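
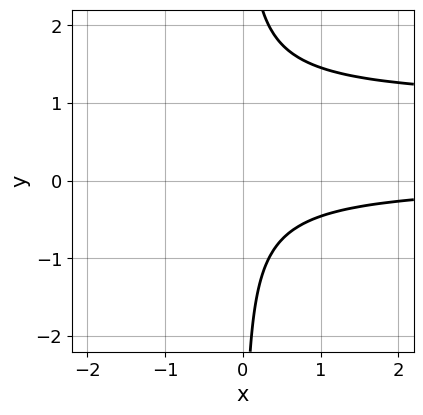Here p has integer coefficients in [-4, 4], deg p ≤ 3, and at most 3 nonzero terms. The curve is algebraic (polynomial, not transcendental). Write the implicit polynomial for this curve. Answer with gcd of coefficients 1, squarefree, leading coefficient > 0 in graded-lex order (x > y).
First, deg p = 3. The shape is more complex than any degree-2 curve.
Then, against the integer gridlines: the curve avoids every integer x-axis point in the box; it misses every integer gridline on the y-axis.
Finally, putting this together gives p.

3*x*y^2 - 3*x*y - 2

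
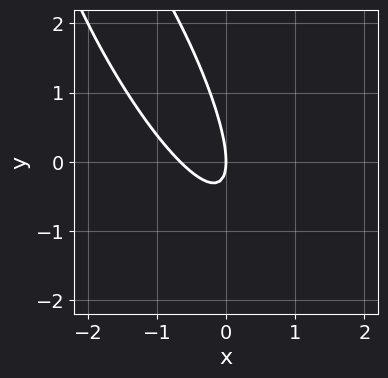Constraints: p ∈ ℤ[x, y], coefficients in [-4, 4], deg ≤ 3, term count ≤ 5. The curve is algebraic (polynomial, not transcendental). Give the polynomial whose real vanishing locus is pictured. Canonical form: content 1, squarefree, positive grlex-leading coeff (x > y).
1. Degree: the shape is more complex than any degree-1 curve, so deg p = 2.
2. From the axis intercepts and sections: it crosses the y-axis at the gridline y = 0; one x-axis crossing is at x = 0.
3. The integer polynomial consistent with all of this is the stated p.

3*x^2 + 3*x*y + y^2 + 2*x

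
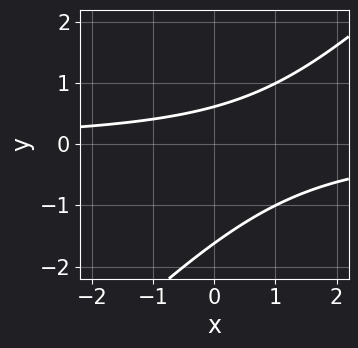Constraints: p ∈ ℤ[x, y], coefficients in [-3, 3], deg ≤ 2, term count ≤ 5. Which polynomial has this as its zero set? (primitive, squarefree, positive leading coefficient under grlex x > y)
x*y - y^2 - y + 1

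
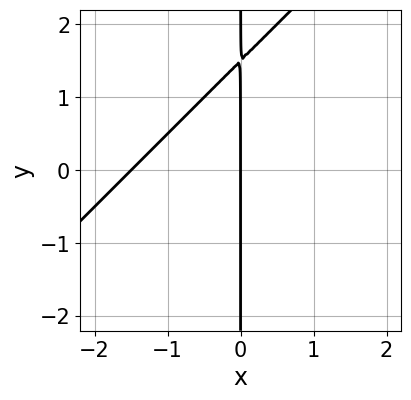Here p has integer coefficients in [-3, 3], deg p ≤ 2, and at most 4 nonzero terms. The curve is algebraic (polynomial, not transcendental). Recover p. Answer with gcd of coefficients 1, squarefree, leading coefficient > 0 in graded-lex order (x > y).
The degree is 2 — no degree-1 curve has this shape.
Checking where it meets the axes: it meets the x-axis at x = 0 (among the integer gridlines); the visible y-axis segment lies entirely on the curve.
Together with the visible shape, these determine p as stated.

2*x^2 - 2*x*y + 3*x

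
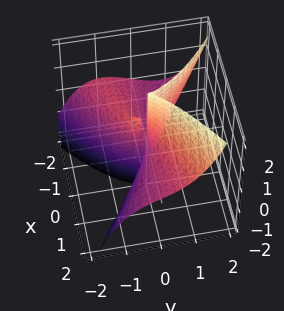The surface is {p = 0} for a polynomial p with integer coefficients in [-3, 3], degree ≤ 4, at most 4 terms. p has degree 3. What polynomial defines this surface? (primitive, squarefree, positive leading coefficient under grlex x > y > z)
x^2*z - y^3 - x*y

1. Degree: no degree-2 surface has this shape, so deg p = 3.
2. From the visible intercepts: every point of the x-axis in the box is on the surface; it meets the y-axis at y = 0 (among the integer gridlines).
3. Assembling these constraints gives the stated polynomial. Check: (0, 0, -1) on the z-axis lies on the surface, and p(0, 0, -1) = 0. ✓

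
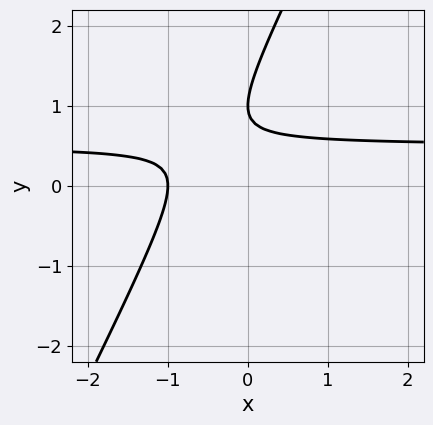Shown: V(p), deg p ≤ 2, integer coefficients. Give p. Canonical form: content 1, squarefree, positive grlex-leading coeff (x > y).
2*x*y - y^2 - x + 2*y - 1

1. deg p = 2.
2. Checking where it meets the axes: it meets the x-axis at x = -1 (among the integer gridlines); it crosses the y-axis at the gridline y = 1.
3. Fitting integer coefficients to these (and the overall shape) gives p.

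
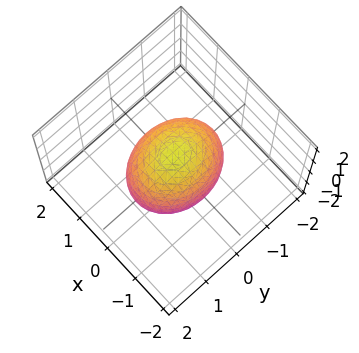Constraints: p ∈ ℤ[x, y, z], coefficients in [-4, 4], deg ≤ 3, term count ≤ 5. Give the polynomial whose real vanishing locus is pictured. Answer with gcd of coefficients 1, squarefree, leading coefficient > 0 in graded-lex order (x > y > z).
3*x^2 + 2*y^2 + 2*z^2 - 3

1. The degree is 2 — bounded and convex; a quadric.
2. Symmetries: it's symmetric under x → −x, forcing even powers of x; it's symmetric under z → −z, forcing even powers of z; mirror symmetry y ↦ −y ⇒ only even powers of y.
3. Against the integer gridlines: the x-axis gridline crossings are at x ∈ {-1, 1}.
4. Together with the visible shape, these determine p as stated.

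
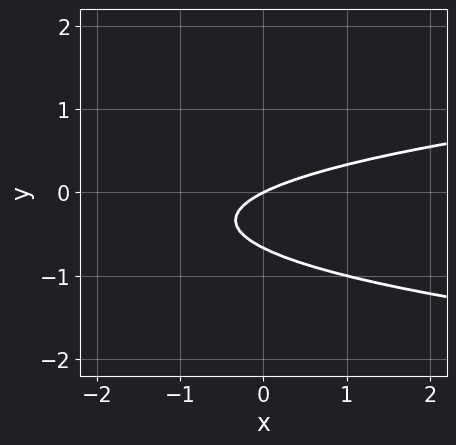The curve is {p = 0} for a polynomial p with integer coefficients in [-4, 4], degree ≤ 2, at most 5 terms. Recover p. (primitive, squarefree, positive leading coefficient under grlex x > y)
1. The degree is 2 — a generic line meets the curve in up to 2 points.
2. From the visible intercepts: it meets the y-axis at y = 0 (among the integer gridlines); it crosses the x-axis at the gridline x = 0.
3. Solving for integer coefficients yields p as stated.

3*y^2 - x + 2*y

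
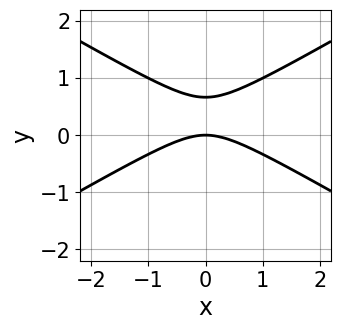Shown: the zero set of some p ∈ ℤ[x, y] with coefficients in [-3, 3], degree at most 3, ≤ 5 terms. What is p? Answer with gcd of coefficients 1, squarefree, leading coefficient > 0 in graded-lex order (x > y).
x^2 - 3*y^2 + 2*y

First, degree: a generic line meets the curve in up to 2 points, so deg p = 2.
Then, symmetries: mirror symmetry x ↦ −x ⇒ only even powers of x.
Then, from the visible intercepts: it crosses the y-axis at the gridline y = 0; it crosses the x-axis at the gridline x = 0.
Finally, the integer polynomial consistent with all of this is the stated p.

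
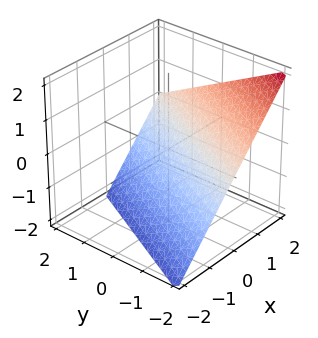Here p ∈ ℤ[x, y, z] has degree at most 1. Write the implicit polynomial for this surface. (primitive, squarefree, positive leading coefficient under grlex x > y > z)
deg p = 1.
Against the integer gridlines: it crosses the x-axis at the gridline x = 1; it crosses the z-axis at the gridline z = -1; it crosses the y-axis at the gridline y = -2.
Assembling these constraints gives the stated polynomial.

2*x - y - 2*z - 2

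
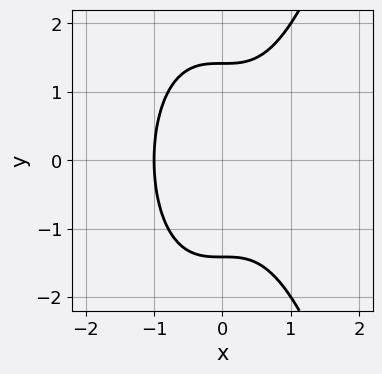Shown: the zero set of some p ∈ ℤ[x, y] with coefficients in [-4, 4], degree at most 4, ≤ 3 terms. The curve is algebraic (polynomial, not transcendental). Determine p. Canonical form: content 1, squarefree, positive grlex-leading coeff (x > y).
First, degree: a generic line meets the curve in up to 3 points, so deg p = 3.
Then, symmetries: it's symmetric under y → −y, forcing even powers of y.
Next, observable constraints: one x-axis crossing is at x = -1.
Finally, assembling these constraints gives the stated polynomial.

2*x^3 - y^2 + 2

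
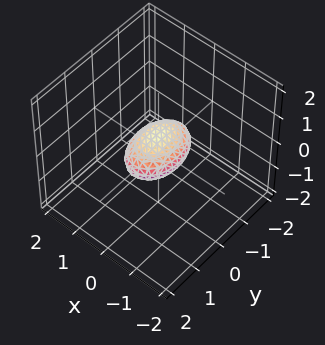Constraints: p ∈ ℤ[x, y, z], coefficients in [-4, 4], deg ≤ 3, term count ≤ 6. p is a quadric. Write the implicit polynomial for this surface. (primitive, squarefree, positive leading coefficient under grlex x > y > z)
2*x^2 + y^2 + 3*z^2 - 1

1. The degree is 2 — bounded and convex; a quadric.
2. Symmetries: the y ↦ −y reflection is a symmetry, so y appears only in even powers; the x ↦ −x reflection is a symmetry, so x appears only in even powers; it's symmetric under z → −z, forcing even powers of z.
3. Observable constraints: the y-axis gridline crossings are at y ∈ {-1, 1}.
4. These observations pin down the coefficients.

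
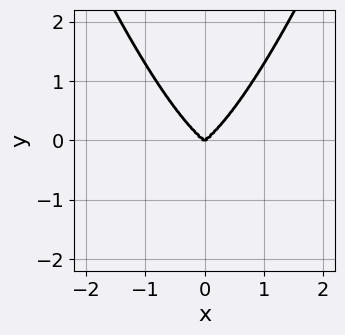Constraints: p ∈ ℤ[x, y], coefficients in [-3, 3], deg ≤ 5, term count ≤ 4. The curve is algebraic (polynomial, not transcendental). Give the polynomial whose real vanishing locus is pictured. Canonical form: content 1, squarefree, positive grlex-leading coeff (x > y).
3*x^4 + x^2*y - 2*y^3

The degree is 4 — a generic line meets the curve in up to 4 points.
Symmetries: the x ↦ −x reflection is a symmetry, so x appears only in even powers.
From the axis intercepts and sections: it meets the x-axis at x = 0 (among the integer gridlines); it meets the y-axis at y = 0 (among the integer gridlines).
The integer polynomial consistent with all of this is the stated p.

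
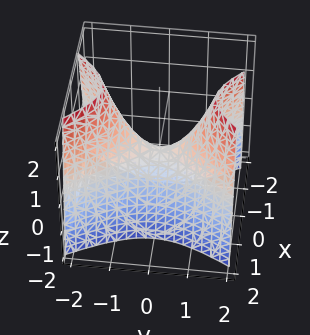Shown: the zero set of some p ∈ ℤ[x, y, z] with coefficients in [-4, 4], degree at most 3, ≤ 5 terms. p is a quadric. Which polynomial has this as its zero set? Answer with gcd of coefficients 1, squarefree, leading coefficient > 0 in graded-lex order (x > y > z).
1. deg p = 2.
2. Symmetries: mirror symmetry y ↦ −y ⇒ only even powers of y; it's symmetric under x → −x, forcing even powers of x.
3. Checking where it meets the axes: one x-axis crossing is at x = 0; it crosses the y-axis at the gridline y = 0.
4. The integer polynomial consistent with all of this is the stated p.

2*x^2 - y^2 + z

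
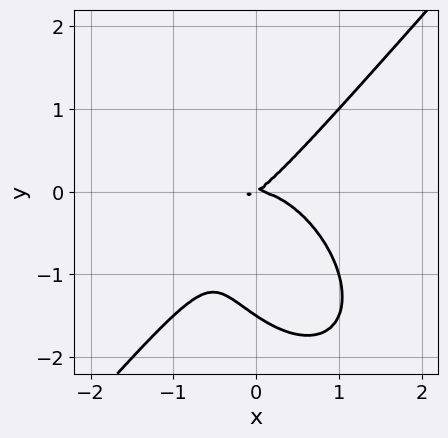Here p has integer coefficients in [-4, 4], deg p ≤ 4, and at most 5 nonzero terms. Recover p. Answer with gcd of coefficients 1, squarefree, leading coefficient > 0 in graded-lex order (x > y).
3*x^3 - 2*y^3 + 2*x*y - 3*y^2

deg p = 3.
Checking where it meets the axes: it meets the x-axis at x = 0 (among the integer gridlines); one y-axis crossing is at y = 0.
Together with the visible shape, these determine p as stated.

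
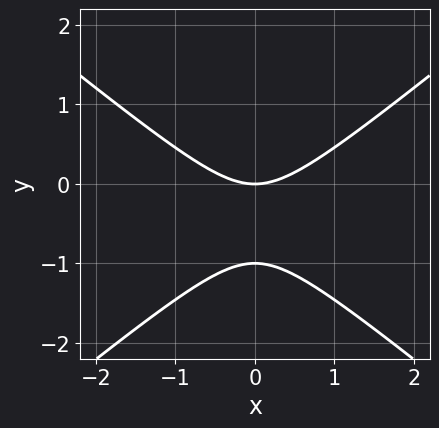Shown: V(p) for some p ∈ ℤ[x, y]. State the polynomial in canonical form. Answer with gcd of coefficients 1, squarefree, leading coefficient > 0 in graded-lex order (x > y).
2*x^2 - 3*y^2 - 3*y

1. Degree: a generic line meets the curve in up to 2 points, so deg p = 2.
2. Symmetries: it's symmetric under x → −x, forcing even powers of x.
3. From the axis intercepts and sections: the y-axis gridline crossings are at y ∈ {-1, 0}; one x-axis crossing is at x = 0.
4. Solving for integer coefficients yields p as stated.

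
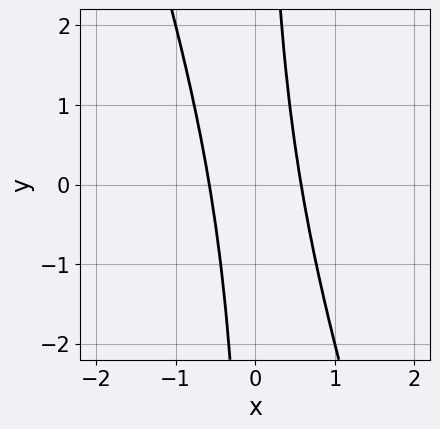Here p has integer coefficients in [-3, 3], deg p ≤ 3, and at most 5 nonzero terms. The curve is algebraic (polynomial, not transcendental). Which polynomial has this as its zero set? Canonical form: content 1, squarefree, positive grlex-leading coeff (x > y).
3*x^2 + x*y - 1

First, deg p = 2.
Next, reading off the gridlines: it misses every integer gridline on the y-axis.
Finally, solving for integer coefficients yields p as stated.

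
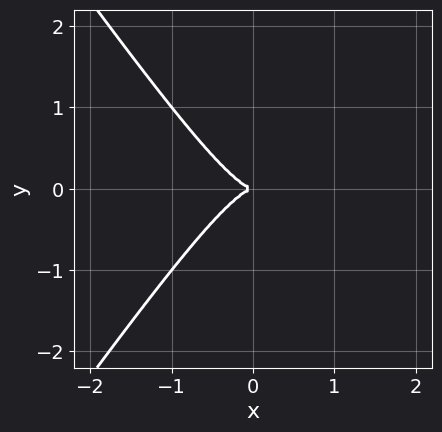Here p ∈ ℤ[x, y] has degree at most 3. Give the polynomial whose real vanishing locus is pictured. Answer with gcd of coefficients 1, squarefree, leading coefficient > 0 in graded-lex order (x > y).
Degree: the shape is more complex than any degree-2 curve, so deg p = 3.
Symmetries: mirror symmetry y ↦ −y ⇒ only even powers of y.
From the axis intercepts and sections: it crosses the y-axis at the gridline y = 0; it crosses the x-axis at the gridline x = 0.
Fitting integer coefficients to these (and the overall shape) gives p.

2*x^3 - x*y^2 + y^2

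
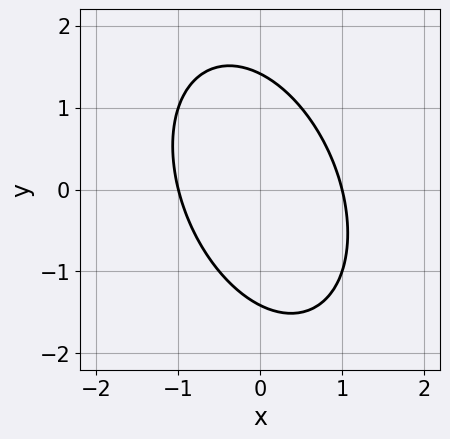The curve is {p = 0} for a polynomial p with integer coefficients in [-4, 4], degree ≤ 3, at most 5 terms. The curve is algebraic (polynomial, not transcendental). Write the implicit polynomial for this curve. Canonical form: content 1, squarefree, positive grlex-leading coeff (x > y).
2*x^2 + x*y + y^2 - 2

(a) deg p = 2.
(b) Checking where it meets the axes: among the integer gridlines, it crosses the x-axis at x ∈ {-1, 1}.
(c) The integer polynomial consistent with all of this is the stated p.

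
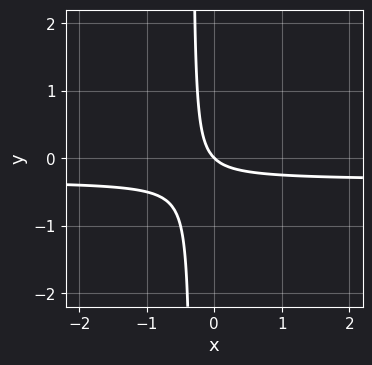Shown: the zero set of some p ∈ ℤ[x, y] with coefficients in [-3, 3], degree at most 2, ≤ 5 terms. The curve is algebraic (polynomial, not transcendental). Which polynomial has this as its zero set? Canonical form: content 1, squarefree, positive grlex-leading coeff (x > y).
The degree is 2 — a generic line meets the curve in up to 2 points.
From the axis intercepts and sections: one y-axis crossing is at y = 0; one x-axis crossing is at x = 0.
Solving for integer coefficients yields p as stated.

3*x*y + x + y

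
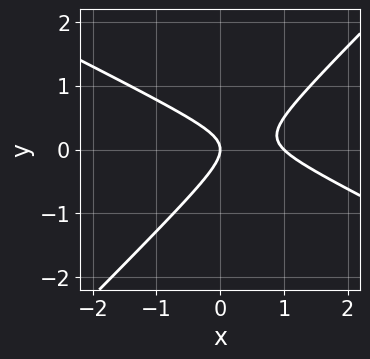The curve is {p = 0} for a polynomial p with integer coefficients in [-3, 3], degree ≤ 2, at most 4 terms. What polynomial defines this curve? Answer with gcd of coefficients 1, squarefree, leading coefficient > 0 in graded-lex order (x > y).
x^2 + x*y - 2*y^2 - x

(a) The degree is 2 — a generic line meets the curve in up to 2 points.
(b) From the visible intercepts: among the integer gridlines, it crosses the x-axis at x ∈ {0, 1}; it meets the y-axis at y = 0 (among the integer gridlines).
(c) Solving for integer coefficients yields p as stated.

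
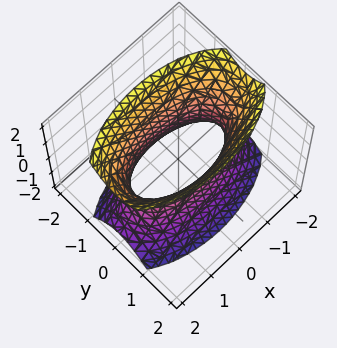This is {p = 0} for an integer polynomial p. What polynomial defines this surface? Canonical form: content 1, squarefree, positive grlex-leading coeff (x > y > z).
x^2 + 3*y^2 - z^2 - 2

deg p = 2. An hourglass — one-sheet hyperboloid; a quadric.
Symmetries: the z ↦ −z reflection is a symmetry, so z appears only in even powers; it's symmetric under x → −x, forcing even powers of x; the y ↦ −y reflection is a symmetry, so y appears only in even powers.
Reading off the gridlines: no z-intercept at any integer in the box.
Fitting integer coefficients to these (and the overall shape) gives p.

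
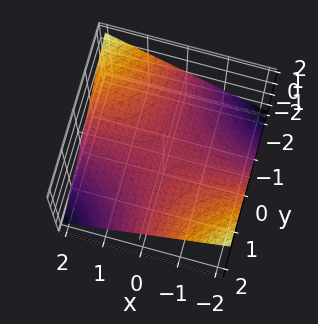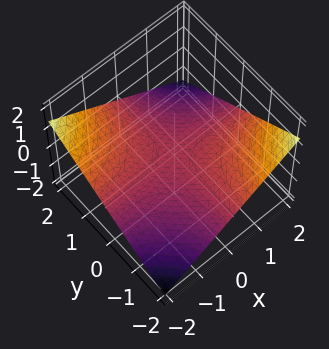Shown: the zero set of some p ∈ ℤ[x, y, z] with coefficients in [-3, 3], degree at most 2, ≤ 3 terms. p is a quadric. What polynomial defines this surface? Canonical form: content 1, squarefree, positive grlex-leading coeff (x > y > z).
x*y + 3*z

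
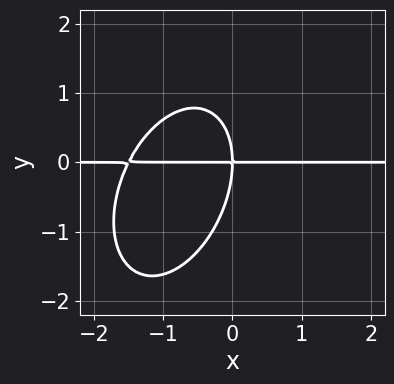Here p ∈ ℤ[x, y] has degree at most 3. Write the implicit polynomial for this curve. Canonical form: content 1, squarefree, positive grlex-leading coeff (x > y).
2*x^2*y - x*y^2 + y^3 + 3*x*y

First, deg p = 3. No degree-2 curve has this shape.
Then, observable constraints: every point of the x-axis in the box is on the curve; it meets the y-axis at y = 0 (among the integer gridlines).
Finally, fitting integer coefficients to these (and the overall shape) gives p.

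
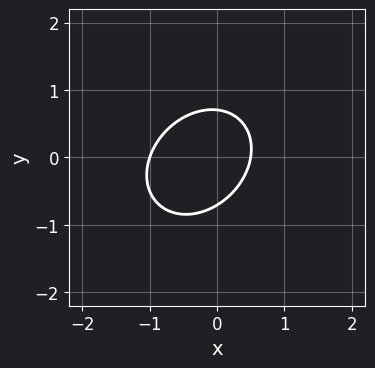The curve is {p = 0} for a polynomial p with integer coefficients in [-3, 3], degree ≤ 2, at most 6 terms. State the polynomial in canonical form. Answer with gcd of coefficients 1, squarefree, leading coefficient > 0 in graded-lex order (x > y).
Degree: the shape is more complex than any degree-1 curve, so deg p = 2.
Observable constraints: it crosses the x-axis at the gridline x = -1.
Putting this together gives p.

2*x^2 - x*y + 2*y^2 + x - 1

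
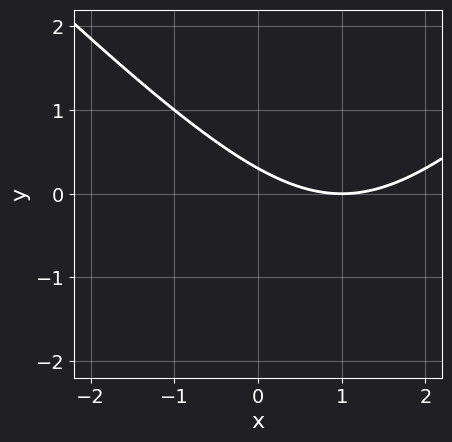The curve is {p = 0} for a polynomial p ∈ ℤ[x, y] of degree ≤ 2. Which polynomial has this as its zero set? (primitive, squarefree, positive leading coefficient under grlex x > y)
Degree: no degree-1 curve has this shape, so deg p = 2.
From the visible intercepts: it crosses the x-axis at the gridline x = 1.
Matching integer coefficients to the picture gives p.

x^2 - y^2 - 2*x - 3*y + 1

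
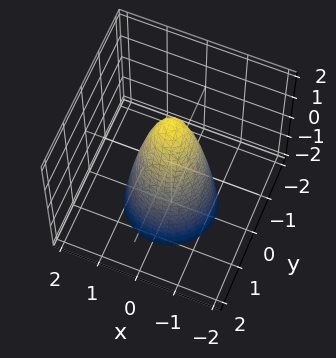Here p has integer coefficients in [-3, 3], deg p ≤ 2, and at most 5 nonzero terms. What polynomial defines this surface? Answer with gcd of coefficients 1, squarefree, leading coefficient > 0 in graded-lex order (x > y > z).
1. Degree: the shape is more complex than any degree-1 surface, so deg p = 2.
2. Symmetries: rotational symmetry about the z-axis ⇒ p depends on x, y only through x² + y².
3. From the visible intercepts: a circular section at z = 1 has radius between 0 and 1; one z-axis crossing is at z = 2.
4. Solving for integer coefficients yields p as stated.

3*x^2 + 3*y^2 + z - 2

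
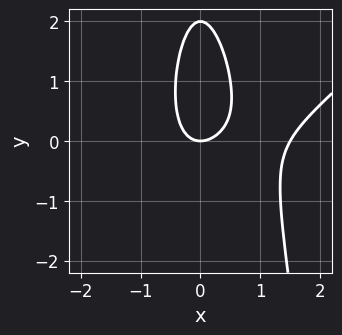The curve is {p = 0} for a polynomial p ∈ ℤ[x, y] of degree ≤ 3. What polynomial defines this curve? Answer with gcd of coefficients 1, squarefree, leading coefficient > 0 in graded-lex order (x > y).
The degree is 3 — a generic line meets the curve in up to 3 points.
Reading off the gridlines: it crosses the x-axis at the gridline x = 0; the y-axis gridline crossings are at y ∈ {0, 2}.
Matching integer coefficients to the picture gives p.

2*x^3 - 2*x^2*y - 3*x^2 - y^2 + 2*y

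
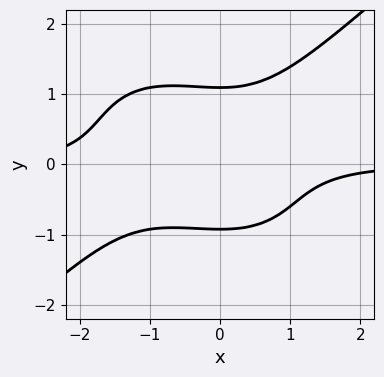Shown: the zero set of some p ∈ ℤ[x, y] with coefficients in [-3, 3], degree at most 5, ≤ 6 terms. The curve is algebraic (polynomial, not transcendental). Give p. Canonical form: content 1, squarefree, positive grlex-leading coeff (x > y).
2*x^3*y - 3*y^4 + 2*x^2*y + y^3 + 3

1. The degree is 4 — no degree-3 curve has this shape.
2. Against the integer gridlines: no x-intercept at any integer in the box.
3. The integer polynomial consistent with all of this is the stated p.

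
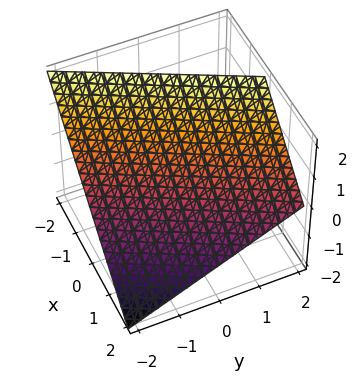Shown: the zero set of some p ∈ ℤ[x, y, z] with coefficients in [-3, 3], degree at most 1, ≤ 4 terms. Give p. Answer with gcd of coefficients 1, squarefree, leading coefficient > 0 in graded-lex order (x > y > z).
2*x - y + 2*z - 2

(a) Degree: the surface is flat (a plane), so deg p = 1.
(b) Observable constraints: it crosses the x-axis at the gridline x = 1; one y-axis crossing is at y = -2; one z-axis crossing is at z = 1.
(c) The integer polynomial consistent with all of this is the stated p.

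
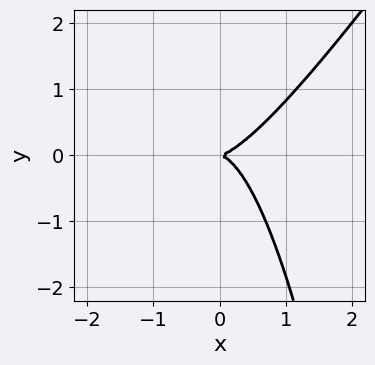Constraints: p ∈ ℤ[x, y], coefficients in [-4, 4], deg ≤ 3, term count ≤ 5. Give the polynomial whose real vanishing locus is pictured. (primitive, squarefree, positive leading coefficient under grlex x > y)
3*x^3 - 2*x^2*y - 2*y^2

Degree: a generic line meets the curve in up to 3 points, so deg p = 3.
Observable constraints: it crosses the x-axis at the gridline x = 0; it crosses the y-axis at the gridline y = 0.
Putting this together gives p.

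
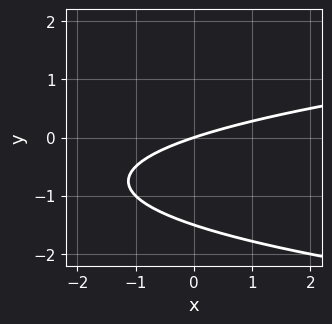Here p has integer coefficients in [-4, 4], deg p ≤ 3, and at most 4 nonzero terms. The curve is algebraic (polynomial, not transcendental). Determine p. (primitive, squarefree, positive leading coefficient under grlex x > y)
(a) deg p = 2. No degree-1 curve has this shape.
(b) Observable constraints: it crosses the y-axis at the gridline y = 0; it meets the x-axis at x = 0 (among the integer gridlines).
(c) Solving for integer coefficients yields p as stated.

2*y^2 - x + 3*y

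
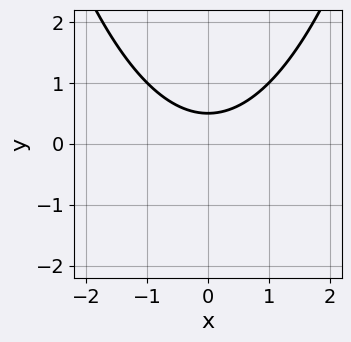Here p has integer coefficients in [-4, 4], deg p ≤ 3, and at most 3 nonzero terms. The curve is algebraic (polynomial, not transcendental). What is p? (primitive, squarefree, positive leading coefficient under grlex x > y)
x^2 - 2*y + 1

The degree is 2 — a generic line meets the curve in up to 2 points.
Symmetries: the x ↦ −x reflection is a symmetry, so x appears only in even powers.
Observable constraints: no x-intercept at any integer in the box.
Assembling these constraints gives the stated polynomial.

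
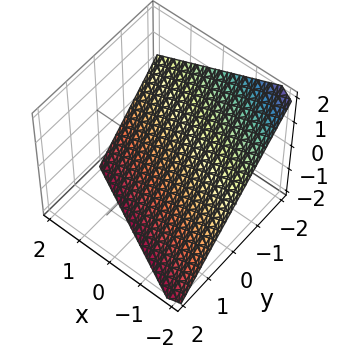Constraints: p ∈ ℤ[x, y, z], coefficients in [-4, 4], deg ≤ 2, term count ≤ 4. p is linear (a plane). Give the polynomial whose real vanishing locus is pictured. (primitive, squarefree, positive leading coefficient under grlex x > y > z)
(a) The degree is 1 — the surface is flat (a plane).
(b) From the visible intercepts: it meets the x-axis at x = -2 (among the integer gridlines); it meets the z-axis at z = -1 (among the integer gridlines).
(c) Fitting integer coefficients to these (and the overall shape) gives p. Check: (0, -1, 0) on the y-axis lies on the surface, and p(0, -1, 0) = 0. ✓

x + 2*y + 2*z + 2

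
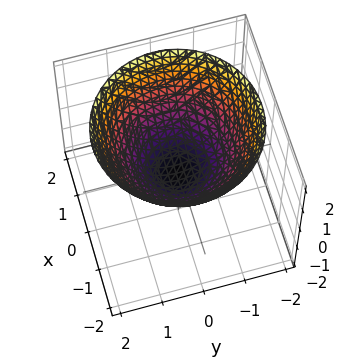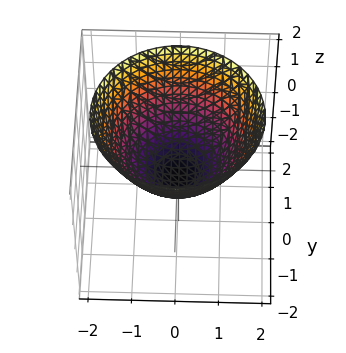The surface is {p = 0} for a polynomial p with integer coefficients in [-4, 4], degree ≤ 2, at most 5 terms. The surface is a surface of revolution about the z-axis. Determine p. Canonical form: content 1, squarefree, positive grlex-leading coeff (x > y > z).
(a) deg p = 2. A generic line meets the surface in up to 2 points.
(b) By symmetry, the z-axis is an axis of rotation, so x and y enter only as x² + y².
(c) From the axis intercepts and sections: a circular section at z = 0 has radius between 0 and 1.
(d) Solving for integer coefficients yields p as stated.

2*x^2 + 2*y^2 - 3*z - 1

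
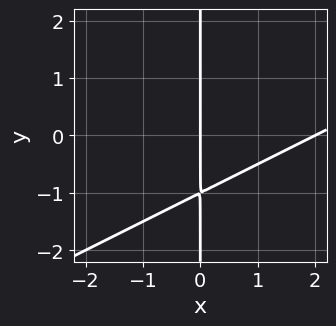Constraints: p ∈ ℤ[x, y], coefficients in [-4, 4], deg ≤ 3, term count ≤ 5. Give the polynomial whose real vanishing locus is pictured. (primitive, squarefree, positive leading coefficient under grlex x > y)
First, the degree is 2 — a generic line meets the curve in up to 2 points.
Next, from the visible intercepts: among the integer gridlines, it crosses the x-axis at x ∈ {0, 2}; every point of the y-axis in the box is on the curve.
Finally, the integer polynomial consistent with all of this is the stated p.

x^2 - 2*x*y - 2*x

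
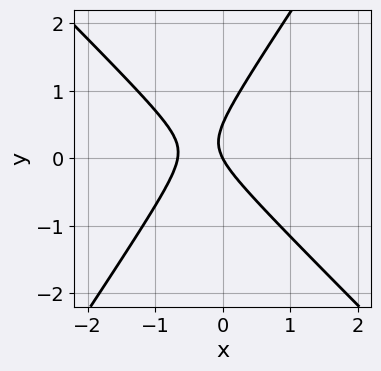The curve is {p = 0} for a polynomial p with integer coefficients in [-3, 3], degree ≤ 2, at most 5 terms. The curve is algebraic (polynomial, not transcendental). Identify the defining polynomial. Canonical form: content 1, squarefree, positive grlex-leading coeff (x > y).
3*x^2 + x*y - 2*y^2 + 2*x + y

(a) The degree is 2 — a generic line meets the curve in up to 2 points.
(b) Reading off the gridlines: it meets the x-axis at x = 0 (among the integer gridlines); it crosses the y-axis at the gridline y = 0.
(c) These observations pin down the coefficients.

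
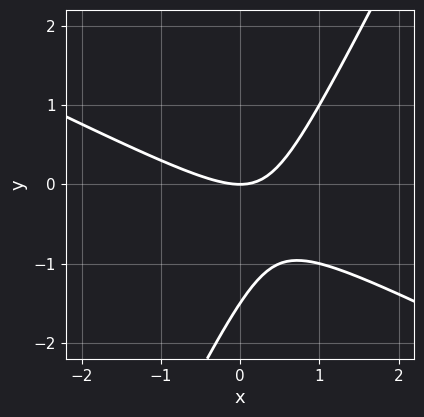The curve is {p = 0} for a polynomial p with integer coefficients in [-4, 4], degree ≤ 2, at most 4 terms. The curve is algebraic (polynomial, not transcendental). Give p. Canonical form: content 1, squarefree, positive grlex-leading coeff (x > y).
2*x^2 + 3*x*y - 2*y^2 - 3*y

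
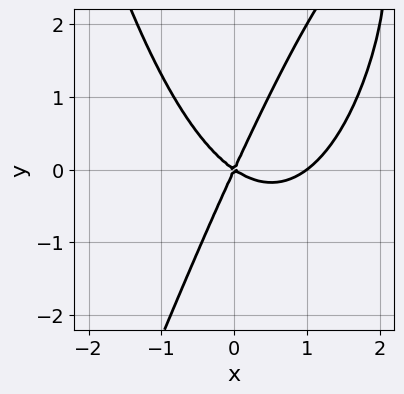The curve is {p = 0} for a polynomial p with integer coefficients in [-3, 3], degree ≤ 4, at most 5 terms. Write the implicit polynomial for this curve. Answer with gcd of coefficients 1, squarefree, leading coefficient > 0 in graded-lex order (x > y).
3*x^3 - x^2*y - 3*x^2 - 3*x*y + 2*y^2

First, deg p = 3.
Next, observable constraints: one y-axis crossing is at y = 0; among the integer gridlines, it crosses the x-axis at x ∈ {0, 1}.
Finally, fitting integer coefficients to these (and the overall shape) gives p.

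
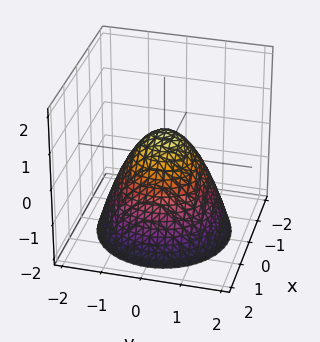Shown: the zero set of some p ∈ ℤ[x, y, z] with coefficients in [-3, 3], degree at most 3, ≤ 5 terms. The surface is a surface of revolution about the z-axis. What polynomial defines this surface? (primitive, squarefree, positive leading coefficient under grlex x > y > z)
3*x^2 + 3*y^2 + 3*z - 2

deg p = 2.
By symmetry, the surface is invariant under rotation about z: p = q(x² + y², z).
Observable constraints: a circular section at z = 0 has radius between 0 and 1.
The integer polynomial consistent with all of this is the stated p.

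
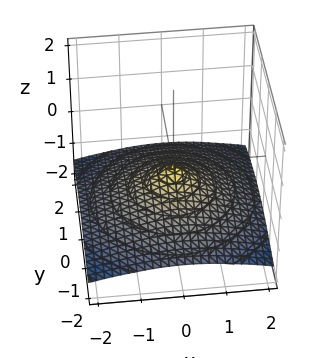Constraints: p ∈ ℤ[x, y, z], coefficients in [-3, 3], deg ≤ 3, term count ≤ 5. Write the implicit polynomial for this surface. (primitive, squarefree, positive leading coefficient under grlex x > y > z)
3*z^3 + x^2 + y^2

(a) deg p = 3.
(b) Observable constraints: it crosses the z-axis at the gridline z = 0; one y-axis crossing is at y = 0; it crosses the x-axis at the gridline x = 0.
(c) Matching integer coefficients to the picture gives p.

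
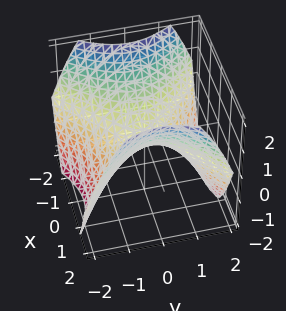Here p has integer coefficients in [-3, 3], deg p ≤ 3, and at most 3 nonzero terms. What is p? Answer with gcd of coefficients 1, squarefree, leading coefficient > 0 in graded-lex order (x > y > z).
2*x^2 - 2*y^2 - 3*z

(a) The degree is 2 — a hyperbolic paraboloid; a quadric.
(b) Symmetries: it's symmetric under x → −x, forcing even powers of x; mirror symmetry y ↦ −y ⇒ only even powers of y.
(c) Against the integer gridlines: it crosses the x-axis at the gridline x = 0; it meets the z-axis at z = 0 (among the integer gridlines).
(d) Fitting integer coefficients to these (and the overall shape) gives p.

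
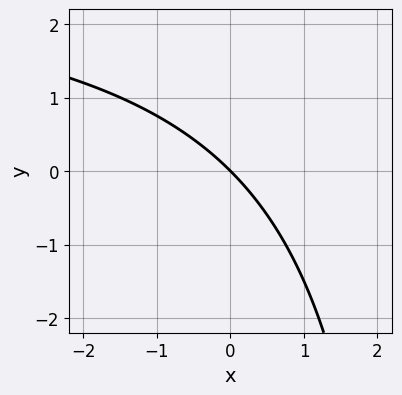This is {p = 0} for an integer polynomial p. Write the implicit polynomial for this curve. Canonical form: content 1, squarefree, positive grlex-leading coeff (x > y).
x*y - 3*x - 3*y

(a) Degree: no degree-1 curve has this shape, so deg p = 2.
(b) Checking where it meets the axes: it crosses the y-axis at the gridline y = 0; it meets the x-axis at x = 0 (among the integer gridlines).
(c) Fitting integer coefficients to these (and the overall shape) gives p.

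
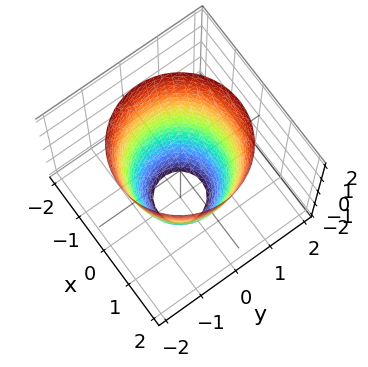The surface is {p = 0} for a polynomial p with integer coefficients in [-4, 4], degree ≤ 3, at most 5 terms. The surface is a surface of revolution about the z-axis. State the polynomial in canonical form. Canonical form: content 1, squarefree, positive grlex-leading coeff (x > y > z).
First, deg p = 2.
Then, by symmetry, every cross-section ⟂ z is a circle, so x, y appear only via x² + y².
Next, from the axis intercepts and sections: the surface avoids every integer z-axis point in the box; a circular section at z = 2 has radius between 1 and 2.
Finally, matching integer coefficients to the picture gives p.

2*x^2 + 2*y^2 - z - 3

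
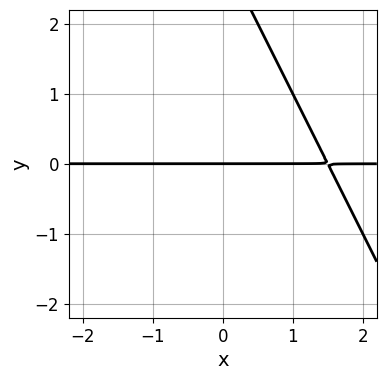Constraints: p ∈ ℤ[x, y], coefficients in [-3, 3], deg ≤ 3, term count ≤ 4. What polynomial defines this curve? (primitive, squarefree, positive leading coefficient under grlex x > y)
2*x*y + y^2 - 3*y

1. Degree: the shape is more complex than any degree-1 curve, so deg p = 2.
2. Checking where it meets the axes: every point of the x-axis in the box is on the curve; it meets the y-axis at y = 0 (among the integer gridlines).
3. Putting this together gives p.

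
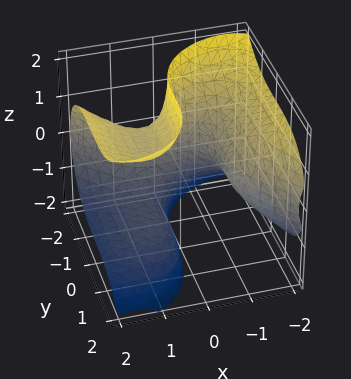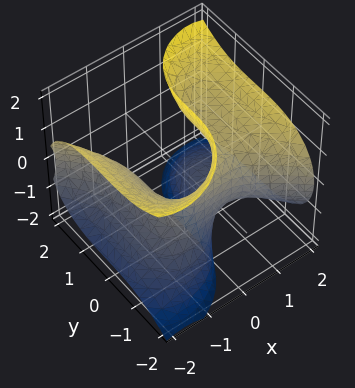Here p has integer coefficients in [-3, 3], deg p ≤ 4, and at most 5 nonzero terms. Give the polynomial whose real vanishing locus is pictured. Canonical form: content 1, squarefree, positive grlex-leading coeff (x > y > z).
The degree is 3 — a generic line meets the surface in up to 3 points.
From the axis intercepts and sections: one x-axis crossing is at x = -1; the surface avoids every integer z-axis point in the box; it crosses the y-axis at the gridline y = -1.
Assembling these constraints gives the stated polynomial.

x^3 - 2*x*z^2 + y^3 + 1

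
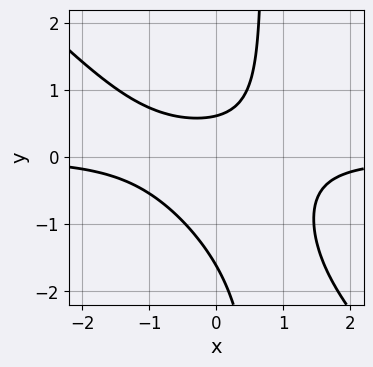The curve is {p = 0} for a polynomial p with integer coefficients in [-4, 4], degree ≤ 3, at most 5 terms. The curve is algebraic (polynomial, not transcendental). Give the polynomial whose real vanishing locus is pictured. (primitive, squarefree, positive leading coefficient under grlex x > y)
3*x^2*y + 3*x*y^2 - 2*y^2 - 2*y + 2

(a) The degree is 3 — the shape is more complex than any degree-2 curve.
(b) Reading off the gridlines: no x-intercept at any integer in the box.
(c) These observations pin down the coefficients.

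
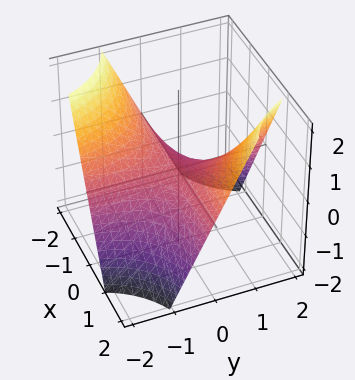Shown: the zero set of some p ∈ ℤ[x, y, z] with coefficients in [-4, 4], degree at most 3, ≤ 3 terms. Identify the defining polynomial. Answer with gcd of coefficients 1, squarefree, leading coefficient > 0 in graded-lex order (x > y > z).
First, the degree is 2 — a saddle surface; a quadric.
Next, checking where it meets the axes: the visible x-axis segment lies entirely on the surface; the visible y-axis segment lies entirely on the surface.
Finally, these observations pin down the coefficients.

x*y - z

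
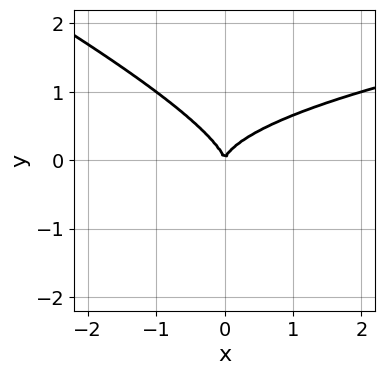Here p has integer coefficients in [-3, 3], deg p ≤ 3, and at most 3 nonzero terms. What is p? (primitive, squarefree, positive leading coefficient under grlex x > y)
First, deg p = 3. No degree-2 curve has this shape.
Then, checking where it meets the axes: one x-axis crossing is at x = 0; one y-axis crossing is at y = 0.
Finally, together with the visible shape, these determine p as stated.

x*y^2 + 2*y^3 - x^2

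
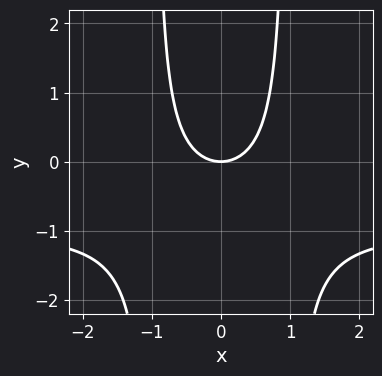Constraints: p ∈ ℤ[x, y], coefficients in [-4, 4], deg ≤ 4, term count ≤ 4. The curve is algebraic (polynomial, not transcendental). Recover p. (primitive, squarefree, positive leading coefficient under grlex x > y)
x^2*y + x^2 - y

First, degree: the shape is more complex than any degree-2 curve, so deg p = 3.
Next, symmetries: it's symmetric under x → −x, forcing even powers of x.
Next, checking where it meets the axes: it meets the x-axis at x = 0 (among the integer gridlines); it crosses the y-axis at the gridline y = 0.
Finally, solving for integer coefficients yields p as stated.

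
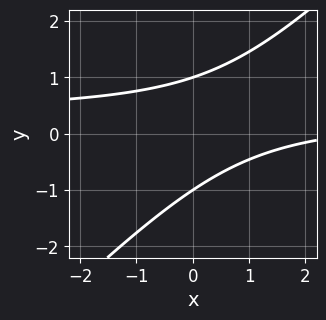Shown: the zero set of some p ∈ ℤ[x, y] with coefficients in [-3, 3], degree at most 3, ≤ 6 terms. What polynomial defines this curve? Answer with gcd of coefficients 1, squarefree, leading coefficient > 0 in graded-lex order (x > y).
deg p = 2. A generic line meets the curve in up to 2 points.
Checking where it meets the axes: among the integer gridlines, it crosses the y-axis at y ∈ {-1, 1}; it misses every integer gridline on the x-axis.
Putting this together gives p.

3*x*y - 3*y^2 - x + 3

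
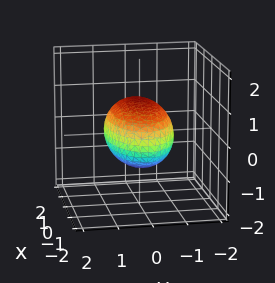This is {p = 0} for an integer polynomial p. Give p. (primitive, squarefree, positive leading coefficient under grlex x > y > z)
x^2 + 3*y^2 + 3*z^2 - 3

deg p = 2. A closed, bounded, convex surface; a quadric.
Symmetries: the x ↦ −x reflection is a symmetry, so x appears only in even powers; the z ↦ −z reflection is a symmetry, so z appears only in even powers; the y ↦ −y reflection is a symmetry, so y appears only in even powers.
Observable constraints: among the integer gridlines, it crosses the y-axis at y ∈ {-1, 1}; the z-axis gridline crossings are at z ∈ {-1, 1}.
Fitting integer coefficients to these (and the overall shape) gives p.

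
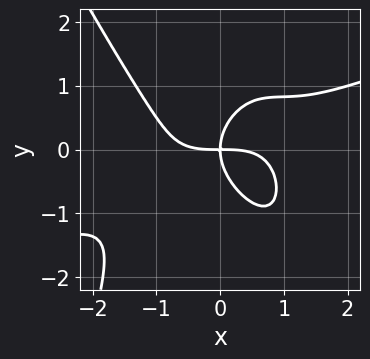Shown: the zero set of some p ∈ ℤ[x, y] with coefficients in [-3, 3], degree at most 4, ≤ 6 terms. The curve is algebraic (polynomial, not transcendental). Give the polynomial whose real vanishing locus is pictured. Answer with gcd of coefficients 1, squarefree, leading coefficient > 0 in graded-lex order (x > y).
First, degree: a generic line meets the curve in up to 4 points, so deg p = 4.
Next, observable constraints: one y-axis crossing is at y = 0; it crosses the x-axis at the gridline x = 0.
Finally, fitting integer coefficients to these (and the overall shape) gives p.

x^4 - 2*x^3*y - x^2*y^2 - 2*y^3 + 3*x*y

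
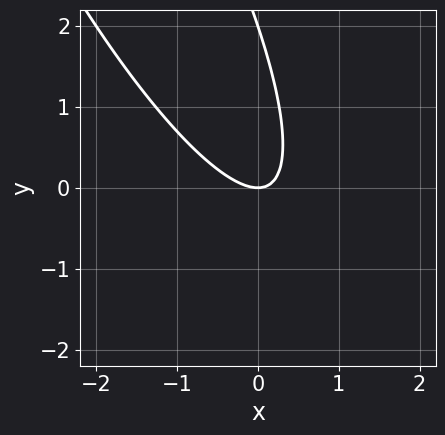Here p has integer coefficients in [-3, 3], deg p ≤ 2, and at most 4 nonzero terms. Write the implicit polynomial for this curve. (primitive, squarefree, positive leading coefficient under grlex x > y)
1. The degree is 2 — the shape is more complex than any degree-1 curve.
2. From the axis intercepts and sections: among the integer gridlines, it crosses the y-axis at y ∈ {0, 2}; one x-axis crossing is at x = 0.
3. Fitting integer coefficients to these (and the overall shape) gives p.

3*x^2 + 3*x*y + y^2 - 2*y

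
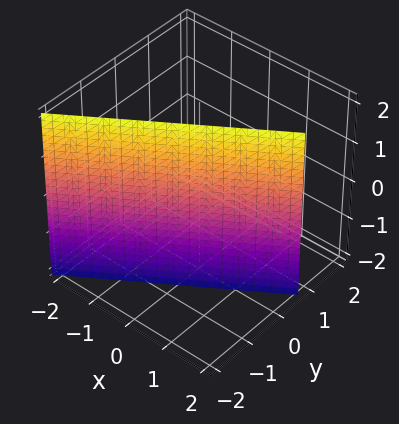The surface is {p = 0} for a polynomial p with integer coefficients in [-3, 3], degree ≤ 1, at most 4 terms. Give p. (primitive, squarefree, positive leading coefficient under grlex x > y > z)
2*x - 3*y - 2

The degree is 1 — the surface is flat (a plane).
From the axis intercepts and sections: it meets the x-axis at x = 1 (among the integer gridlines); the surface avoids every integer z-axis point in the box.
Fitting integer coefficients to these (and the overall shape) gives p.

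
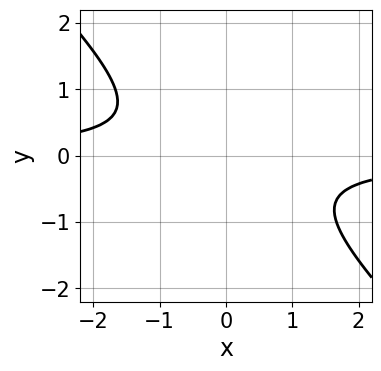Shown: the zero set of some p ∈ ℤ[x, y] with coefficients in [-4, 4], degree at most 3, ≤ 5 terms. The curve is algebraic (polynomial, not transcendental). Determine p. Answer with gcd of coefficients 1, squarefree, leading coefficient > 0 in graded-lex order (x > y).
(a) The degree is 2 — a generic line meets the curve in up to 2 points.
(b) From the visible intercepts: the curve avoids every integer x-axis point in the box; no y-intercept at any integer in the box.
(c) Together with the visible shape, these determine p as stated.

3*x*y + 3*y^2 + 2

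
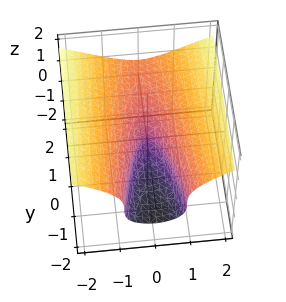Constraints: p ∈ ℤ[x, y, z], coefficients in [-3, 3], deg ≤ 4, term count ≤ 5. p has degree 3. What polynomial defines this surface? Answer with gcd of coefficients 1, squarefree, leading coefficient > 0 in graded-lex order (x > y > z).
3*z^3 - 3*x^2 - y

1. Degree: a generic line meets the surface in up to 3 points, so deg p = 3.
2. Observable constraints: one x-axis crossing is at x = 0; it meets the z-axis at z = 0 (among the integer gridlines).
3. Matching integer coefficients to the picture gives p.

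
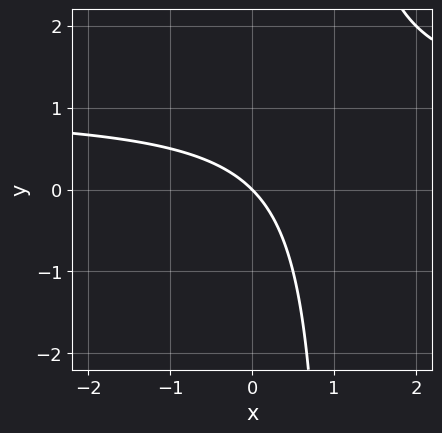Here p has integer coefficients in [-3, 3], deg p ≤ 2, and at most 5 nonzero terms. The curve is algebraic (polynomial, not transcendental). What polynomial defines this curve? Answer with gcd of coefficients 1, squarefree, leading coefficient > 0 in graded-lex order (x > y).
First, degree: the shape is more complex than any degree-1 curve, so deg p = 2.
Next, observable constraints: it crosses the y-axis at the gridline y = 0; one x-axis crossing is at x = 0.
Finally, matching integer coefficients to the picture gives p.

x*y - x - y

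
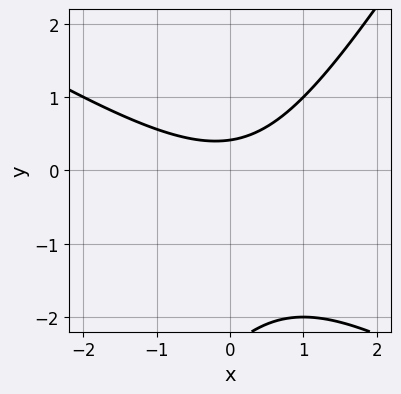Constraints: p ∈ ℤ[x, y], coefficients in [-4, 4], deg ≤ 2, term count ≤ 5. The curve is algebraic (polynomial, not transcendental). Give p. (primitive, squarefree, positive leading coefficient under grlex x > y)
x^2 + x*y - y^2 - 2*y + 1

First, the degree is 2 — a generic line meets the curve in up to 2 points.
Next, reading off the gridlines: it misses every integer gridline on the x-axis.
Finally, together with the visible shape, these determine p as stated.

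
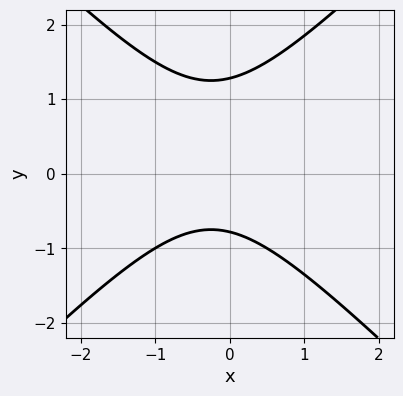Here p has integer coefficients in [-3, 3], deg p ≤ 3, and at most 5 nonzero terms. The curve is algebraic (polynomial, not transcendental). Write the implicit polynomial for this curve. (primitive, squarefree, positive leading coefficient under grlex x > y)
Degree: a generic line meets the curve in up to 2 points, so deg p = 2.
Checking where it meets the axes: the curve avoids every integer x-axis point in the box.
Fitting integer coefficients to these (and the overall shape) gives p.

2*x^2 - 2*y^2 + x + y + 2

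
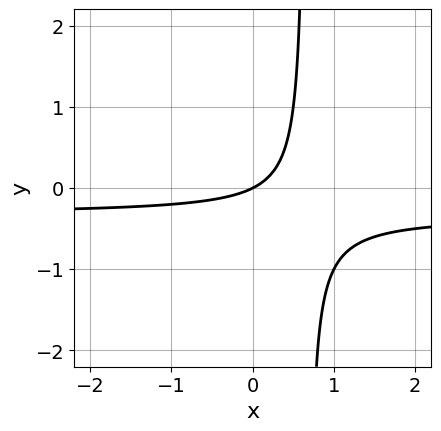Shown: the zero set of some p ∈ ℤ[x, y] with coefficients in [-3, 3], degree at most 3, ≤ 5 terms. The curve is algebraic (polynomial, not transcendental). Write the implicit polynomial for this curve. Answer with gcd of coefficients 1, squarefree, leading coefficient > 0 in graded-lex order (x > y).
1. Degree: a generic line meets the curve in up to 2 points, so deg p = 2.
2. Observable constraints: it crosses the y-axis at the gridline y = 0; it meets the x-axis at x = 0 (among the integer gridlines).
3. Solving for integer coefficients yields p as stated.

3*x*y + x - 2*y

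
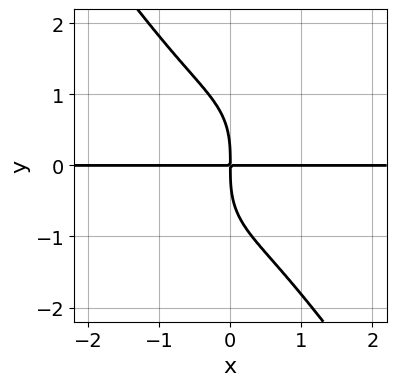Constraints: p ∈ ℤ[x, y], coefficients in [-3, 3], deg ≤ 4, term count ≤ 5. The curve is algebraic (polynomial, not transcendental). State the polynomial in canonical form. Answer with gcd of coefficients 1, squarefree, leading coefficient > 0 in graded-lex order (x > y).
First, the degree is 4 — a generic line meets the curve in up to 4 points.
Next, against the integer gridlines: every point of the x-axis in the box is on the curve.
Finally, the integer polynomial consistent with all of this is the stated p.

3*x^3*y + y^4 + 3*x*y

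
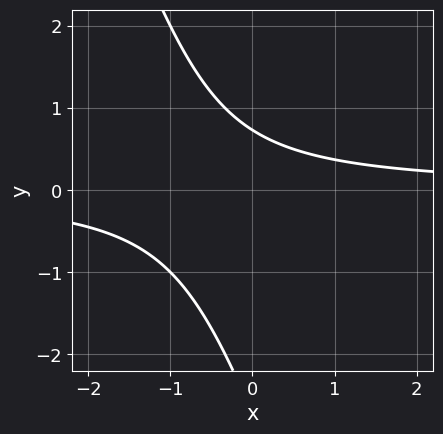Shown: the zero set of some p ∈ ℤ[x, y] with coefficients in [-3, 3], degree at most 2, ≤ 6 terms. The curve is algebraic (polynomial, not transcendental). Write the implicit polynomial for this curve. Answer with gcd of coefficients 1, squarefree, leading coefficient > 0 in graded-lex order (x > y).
Degree: a generic line meets the curve in up to 2 points, so deg p = 2.
Reading off the gridlines: no x-intercept at any integer in the box.
Fitting integer coefficients to these (and the overall shape) gives p.

3*x*y + y^2 + 2*y - 2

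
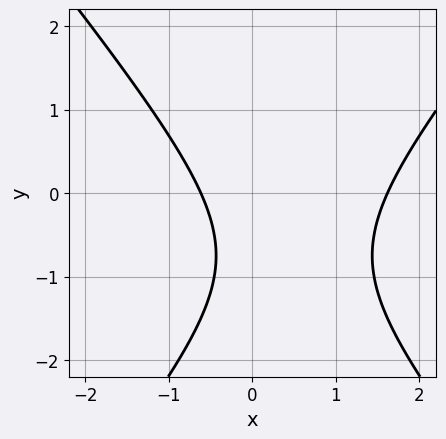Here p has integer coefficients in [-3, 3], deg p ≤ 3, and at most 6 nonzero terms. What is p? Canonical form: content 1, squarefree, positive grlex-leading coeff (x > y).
3*x^2 - 2*y^2 - 3*x - 3*y - 3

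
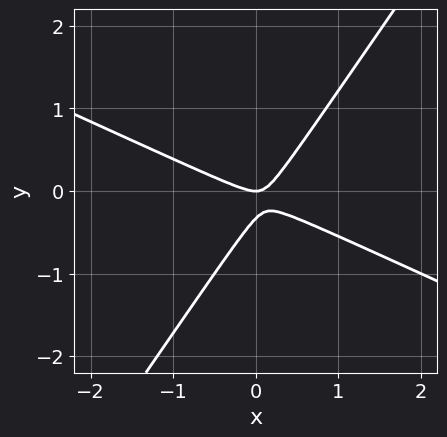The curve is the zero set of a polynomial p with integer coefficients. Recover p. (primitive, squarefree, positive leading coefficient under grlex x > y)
2*x^2 + 3*x*y - 3*y^2 - y

Degree: the shape is more complex than any degree-1 curve, so deg p = 2.
From the axis intercepts and sections: it crosses the y-axis at the gridline y = 0; it meets the x-axis at x = 0 (among the integer gridlines).
Together with the visible shape, these determine p as stated.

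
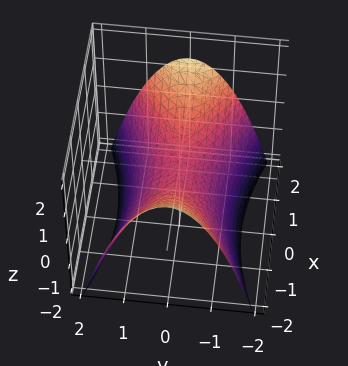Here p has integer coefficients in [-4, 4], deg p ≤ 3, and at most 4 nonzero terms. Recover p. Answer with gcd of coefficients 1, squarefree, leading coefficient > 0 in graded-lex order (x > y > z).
(a) deg p = 2. A saddle surface; a quadric.
(b) Symmetries: it's symmetric under x → −x, forcing even powers of x; it's symmetric under y → −y, forcing even powers of y.
(c) Observable constraints: it crosses the x-axis at the gridline x = 0; it crosses the z-axis at the gridline z = 0; one y-axis crossing is at y = 0.
(d) Assembling these constraints gives the stated polynomial.

x^2 - 3*y^2 - 3*z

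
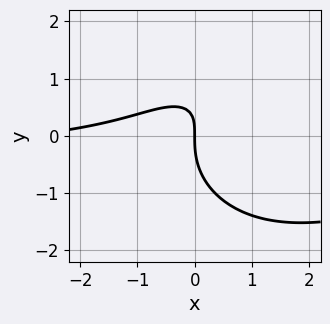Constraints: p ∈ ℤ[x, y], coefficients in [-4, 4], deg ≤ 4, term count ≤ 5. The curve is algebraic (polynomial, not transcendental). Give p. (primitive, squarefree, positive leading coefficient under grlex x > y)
First, the degree is 3 — a generic line meets the curve in up to 3 points.
Then, reading off the gridlines: one x-axis crossing is at x = 0; one y-axis crossing is at y = 0.
Finally, solving for integer coefficients yields p as stated.

2*x^2*y + 2*y^3 + x^2 - 3*x*y + 3*x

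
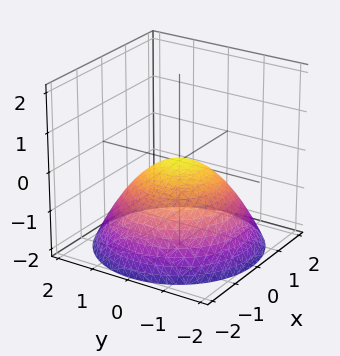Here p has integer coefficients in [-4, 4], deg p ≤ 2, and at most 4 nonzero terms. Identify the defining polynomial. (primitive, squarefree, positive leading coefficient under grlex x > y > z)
x^2 + y^2 + 2*z

The degree is 2 — a single bowl opening along one axis; a quadric.
Symmetries: the surface is invariant under rotation about z: p = q(x² + y², z).
From the axis intercepts and sections: it meets the y-axis at y = 0 (among the integer gridlines); one z-axis crossing is at z = 0; a circular section at z = -1 has radius between 1 and 2.
These observations pin down the coefficients.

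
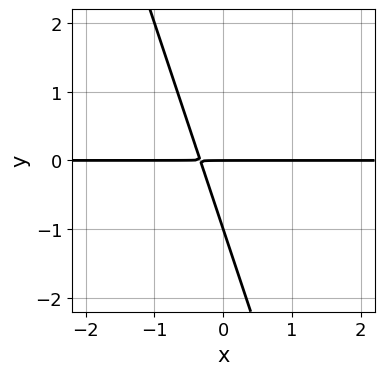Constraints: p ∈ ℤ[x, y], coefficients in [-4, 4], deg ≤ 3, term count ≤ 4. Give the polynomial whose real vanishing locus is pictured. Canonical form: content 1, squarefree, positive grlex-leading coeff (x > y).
3*x*y + y^2 + y

(a) deg p = 2. No degree-1 curve has this shape.
(b) Checking where it meets the axes: the y-axis gridline crossings are at y ∈ {-1, 0}; the visible x-axis segment lies entirely on the curve.
(c) These observations pin down the coefficients.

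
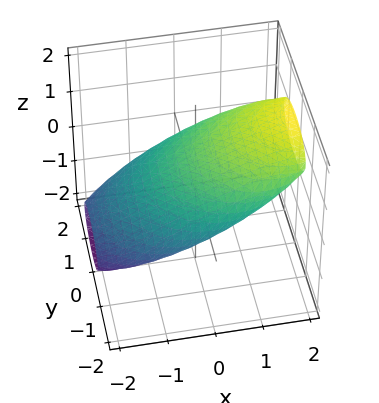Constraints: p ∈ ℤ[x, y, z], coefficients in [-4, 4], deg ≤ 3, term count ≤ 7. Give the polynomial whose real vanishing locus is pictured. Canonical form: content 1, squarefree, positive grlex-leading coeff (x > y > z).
First, the degree is 2 — a generic line meets the surface in up to 2 points.
Finally, putting this together gives p.

x^2 - 3*x*z + y^2 + 3*z^2 - 2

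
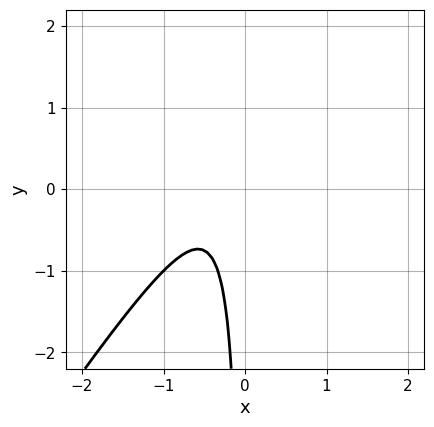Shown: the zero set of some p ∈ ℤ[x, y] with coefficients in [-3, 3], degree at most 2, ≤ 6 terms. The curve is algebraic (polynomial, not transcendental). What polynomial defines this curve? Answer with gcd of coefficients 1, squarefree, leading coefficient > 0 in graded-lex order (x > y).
3*x^2 - 2*x*y + 2*x + 1

(a) deg p = 2.
(b) From the visible intercepts: no y-intercept at any integer in the box; it misses every integer gridline on the x-axis.
(c) The integer polynomial consistent with all of this is the stated p.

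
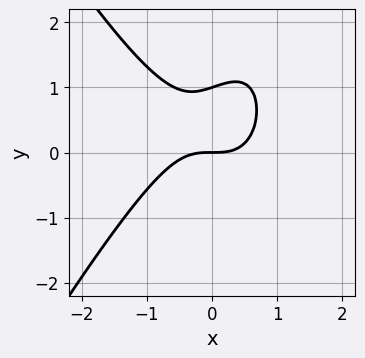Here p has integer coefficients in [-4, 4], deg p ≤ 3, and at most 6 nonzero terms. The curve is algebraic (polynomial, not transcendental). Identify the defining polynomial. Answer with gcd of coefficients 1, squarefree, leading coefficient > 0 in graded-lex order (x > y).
3*x^3 - x*y^2 + 3*y^2 - 3*y

(a) deg p = 3. A generic line meets the curve in up to 3 points.
(b) Reading off the gridlines: among the integer gridlines, it crosses the y-axis at y ∈ {0, 1}; it crosses the x-axis at the gridline x = 0.
(c) Together with the visible shape, these determine p as stated.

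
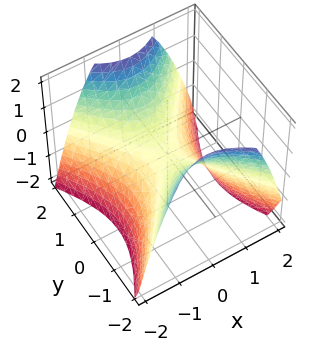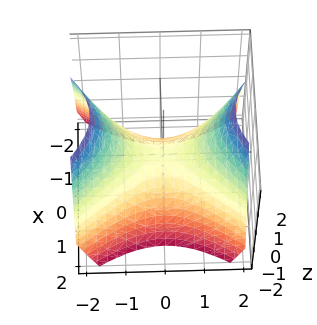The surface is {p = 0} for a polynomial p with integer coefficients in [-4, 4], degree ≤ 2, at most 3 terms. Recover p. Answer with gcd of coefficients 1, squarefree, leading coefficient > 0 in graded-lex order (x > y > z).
First, degree: a saddle surface; a quadric, so deg p = 2.
Then, symmetries: it's symmetric under x → −x, forcing even powers of x; mirror symmetry y ↦ −y ⇒ only even powers of y.
Next, checking where it meets the axes: it meets the y-axis at y = 0 (among the integer gridlines); one x-axis crossing is at x = 0; it meets the z-axis at z = 0 (among the integer gridlines).
Finally, together with the visible shape, these determine p as stated.

3*x^2 - 2*y^2 + 3*z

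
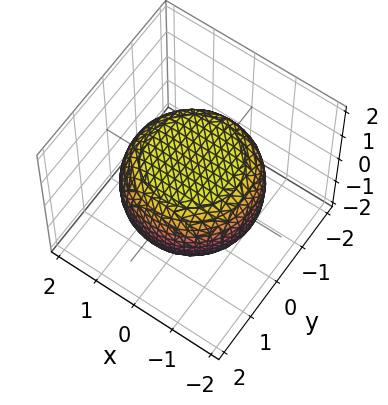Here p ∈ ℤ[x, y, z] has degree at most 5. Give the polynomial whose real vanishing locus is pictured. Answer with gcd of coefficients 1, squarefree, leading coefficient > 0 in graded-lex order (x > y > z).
(a) Degree: no degree-3 surface has this shape, so deg p = 4.
(b) By symmetry, the surface is invariant under rotation about z: p = q(x² + y², z).
(c) Observable constraints: the z-axis gridline crossings are at z ∈ {-1, 1}; a circular section at z = 1 has radius exactly 1.
(d) Together with the visible shape, these determine p as stated.

x^4 + 2*x^2*y^2 + y^4 - x^2 - y^2 + 3*z^2 - 3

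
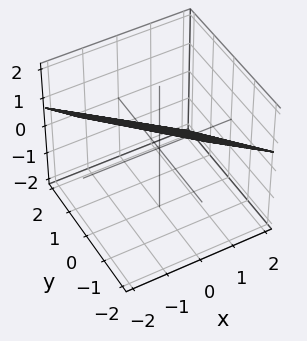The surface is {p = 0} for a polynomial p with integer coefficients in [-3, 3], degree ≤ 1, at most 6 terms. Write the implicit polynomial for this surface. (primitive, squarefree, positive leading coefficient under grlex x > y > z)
1. deg p = 1. Every cross-section is a straight line — this is a plane.
2. From the axis intercepts and sections: it meets the x-axis at x = 1 (among the integer gridlines); it meets the y-axis at y = 1 (among the integer gridlines).
3. Together with the visible shape, these determine p as stated.

2*x + 2*y + 3*z - 2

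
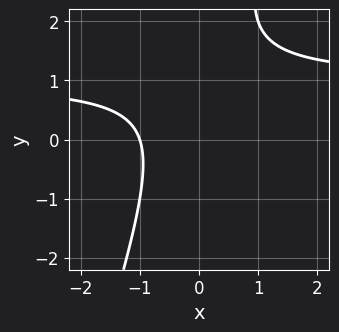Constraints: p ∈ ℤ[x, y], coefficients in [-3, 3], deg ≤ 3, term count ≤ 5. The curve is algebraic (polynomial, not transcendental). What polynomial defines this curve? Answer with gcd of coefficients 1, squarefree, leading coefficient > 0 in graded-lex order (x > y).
1. Degree: a generic line meets the curve in up to 2 points, so deg p = 2.
2. From the visible intercepts: one x-axis crossing is at x = -1; the curve avoids every integer y-axis point in the box.
3. These observations pin down the coefficients.

3*x*y - y^2 - 3*x + 2*y - 3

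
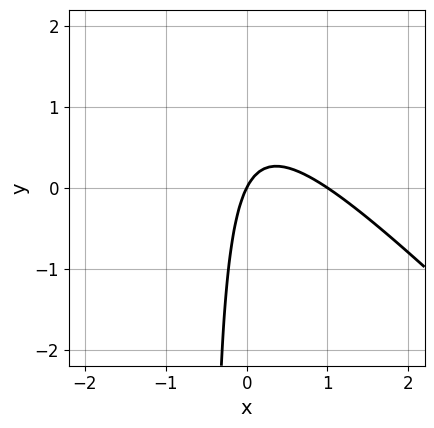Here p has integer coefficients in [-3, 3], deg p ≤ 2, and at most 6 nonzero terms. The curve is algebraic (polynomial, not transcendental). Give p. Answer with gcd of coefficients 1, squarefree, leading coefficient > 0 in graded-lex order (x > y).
The degree is 2 — the shape is more complex than any degree-1 curve.
Checking where it meets the axes: it crosses the y-axis at the gridline y = 0; among the integer gridlines, it crosses the x-axis at x ∈ {0, 1}.
Matching integer coefficients to the picture gives p.

2*x^2 + 2*x*y - 2*x + y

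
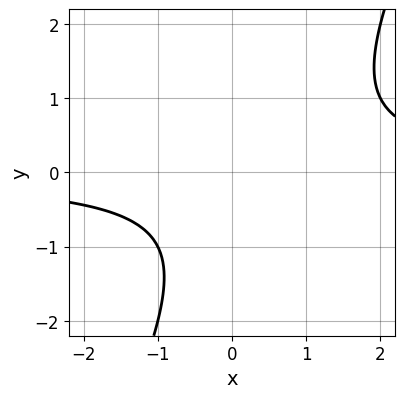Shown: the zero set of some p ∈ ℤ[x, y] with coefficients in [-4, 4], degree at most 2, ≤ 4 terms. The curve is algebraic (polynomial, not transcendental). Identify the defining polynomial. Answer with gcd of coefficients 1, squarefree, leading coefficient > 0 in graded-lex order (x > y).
2*x*y - y^2 - y - 2

First, the degree is 2 — no degree-1 curve has this shape.
Then, from the visible intercepts: no x-intercept at any integer in the box; it misses every integer gridline on the y-axis.
Finally, solving for integer coefficients yields p as stated.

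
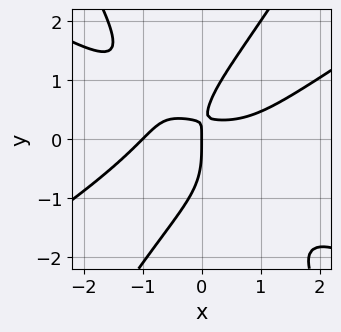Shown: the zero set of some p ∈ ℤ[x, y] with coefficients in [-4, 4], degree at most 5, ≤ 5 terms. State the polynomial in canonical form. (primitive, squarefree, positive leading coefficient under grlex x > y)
x^4 - 3*x^2*y^2 + y^4 - 3*x*y + x

The degree is 4 — the shape is more complex than any degree-3 curve.
From the visible intercepts: it crosses the y-axis at the gridline y = 0; among the integer gridlines, it crosses the x-axis at x ∈ {-1, 0}.
Matching integer coefficients to the picture gives p.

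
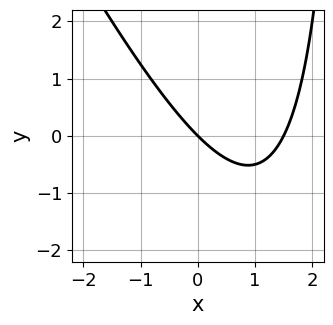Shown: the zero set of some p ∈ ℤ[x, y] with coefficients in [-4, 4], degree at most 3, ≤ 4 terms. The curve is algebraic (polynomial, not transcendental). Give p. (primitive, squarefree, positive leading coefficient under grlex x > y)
First, degree: no degree-1 curve has this shape, so deg p = 2.
Then, against the integer gridlines: it crosses the y-axis at the gridline y = 0; one x-axis crossing is at x = 0.
Finally, these observations pin down the coefficients.

2*x^2 + x*y - 3*x - 3*y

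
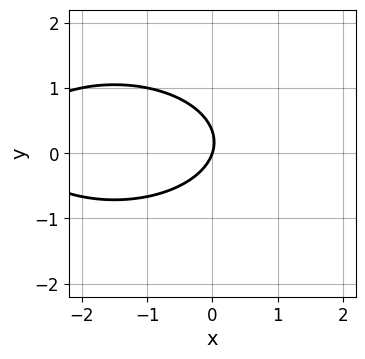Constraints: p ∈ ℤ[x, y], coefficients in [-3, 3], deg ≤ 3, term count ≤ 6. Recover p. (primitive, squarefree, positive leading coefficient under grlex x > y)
1. Degree: no degree-1 curve has this shape, so deg p = 2.
2. Against the integer gridlines: it meets the y-axis at y = 0 (among the integer gridlines); one x-axis crossing is at x = 0.
3. The integer polynomial consistent with all of this is the stated p.

x^2 + 3*y^2 + 3*x - y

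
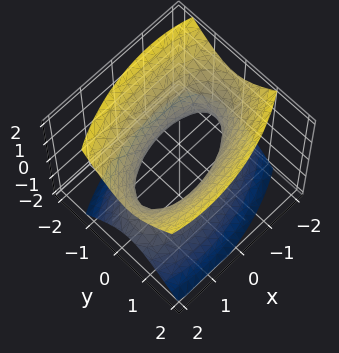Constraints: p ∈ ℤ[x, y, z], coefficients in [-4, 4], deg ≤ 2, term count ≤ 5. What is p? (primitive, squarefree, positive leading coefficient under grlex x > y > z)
x^2 - x*y + 3*y^2 - 2*z^2 - 2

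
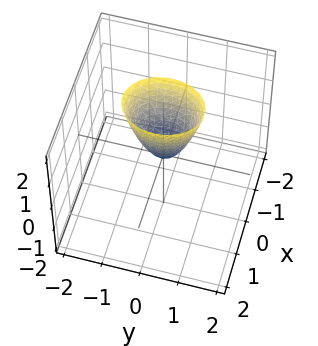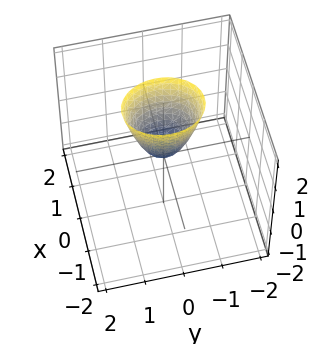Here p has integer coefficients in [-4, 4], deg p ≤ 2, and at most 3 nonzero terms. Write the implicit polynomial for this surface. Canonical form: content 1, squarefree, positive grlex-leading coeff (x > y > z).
3*x^2 + 2*y^2 - z

First, the degree is 2 — a paraboloid; a quadric.
Next, symmetries: it's symmetric under x → −x, forcing even powers of x; the y ↦ −y reflection is a symmetry, so y appears only in even powers.
Then, checking where it meets the axes: one x-axis crossing is at x = 0; one z-axis crossing is at z = 0; one y-axis crossing is at y = 0.
Finally, these observations pin down the coefficients.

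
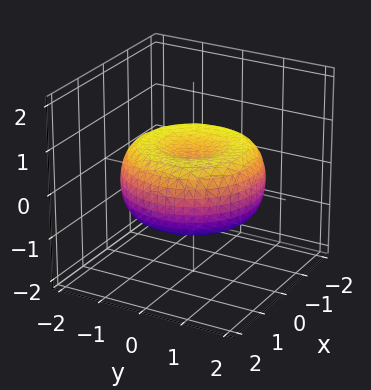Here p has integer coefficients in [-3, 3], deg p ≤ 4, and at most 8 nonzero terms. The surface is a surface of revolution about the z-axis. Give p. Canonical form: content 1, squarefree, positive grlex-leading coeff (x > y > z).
x^4 + 2*x^2*y^2 + y^4 - 2*x^2 - 2*y^2 + 3*z^2 - 1

deg p = 4. A generic line meets the surface in up to 4 points.
Symmetries: rotational symmetry about the z-axis ⇒ p depends on x, y only through x² + y².
Checking where it meets the axes: a circular section at z = 0 has radius between 1 and 2.
These observations pin down the coefficients.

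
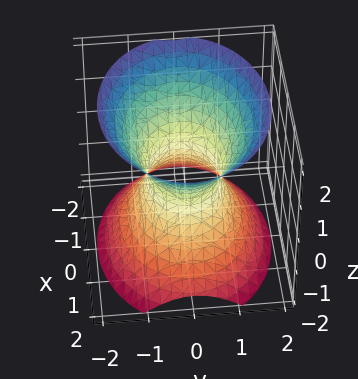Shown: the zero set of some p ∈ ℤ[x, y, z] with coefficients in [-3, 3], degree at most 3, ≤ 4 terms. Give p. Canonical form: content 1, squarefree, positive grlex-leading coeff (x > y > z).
First, deg p = 2. An hourglass — one-sheet hyperboloid; a quadric.
Then, symmetries: mirror symmetry y ↦ −y ⇒ only even powers of y; mirror symmetry z ↦ −z ⇒ only even powers of z; mirror symmetry x ↦ −x ⇒ only even powers of x.
Then, checking where it meets the axes: among the integer gridlines, it crosses the x-axis at x ∈ {-1, 1}; no z-intercept at any integer in the box.
Finally, matching integer coefficients to the picture gives p.

2*x^2 + 3*y^2 - 2*z^2 - 2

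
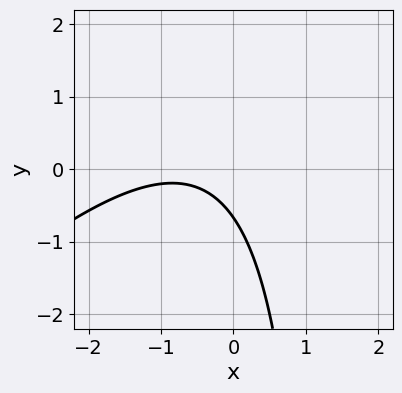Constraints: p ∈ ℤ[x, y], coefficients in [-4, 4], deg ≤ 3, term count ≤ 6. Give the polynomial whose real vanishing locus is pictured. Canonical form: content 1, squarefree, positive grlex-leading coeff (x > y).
2*x^2 - 2*x*y + 3*x + 3*y + 2

(a) The degree is 2 — no degree-1 curve has this shape.
(b) From the visible intercepts: it misses every integer gridline on the x-axis.
(c) Solving for integer coefficients yields p as stated.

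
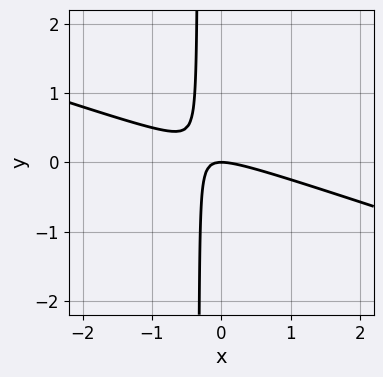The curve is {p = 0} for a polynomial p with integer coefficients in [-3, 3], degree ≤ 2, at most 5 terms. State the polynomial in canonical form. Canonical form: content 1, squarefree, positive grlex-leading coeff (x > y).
deg p = 2. The shape is more complex than any degree-1 curve.
From the visible intercepts: it crosses the y-axis at the gridline y = 0; one x-axis crossing is at x = 0.
These observations pin down the coefficients.

x^2 + 3*x*y + y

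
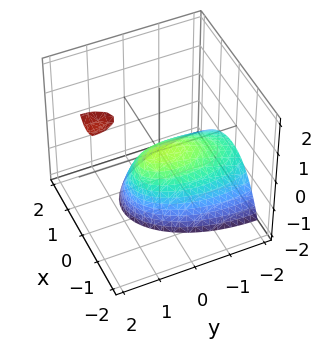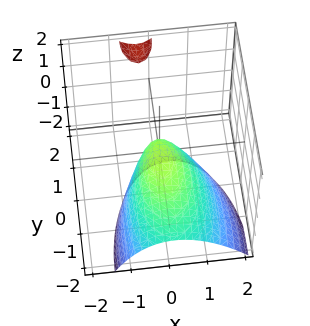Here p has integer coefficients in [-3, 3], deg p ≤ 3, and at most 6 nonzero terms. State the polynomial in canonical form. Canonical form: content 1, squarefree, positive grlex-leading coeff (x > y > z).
First, there are 2 components.
Then, degree: no degree-1 surface has this shape, so deg p = 2.
Next, observable constraints: it meets the y-axis at y = 0 (among the integer gridlines); it meets the x-axis at x = 0 (among the integer gridlines); it meets the z-axis at z = 0 (among the integer gridlines).
Finally, these observations pin down the coefficients.

3*x^2 + x*z + y^2 - 2*y*z + 2*z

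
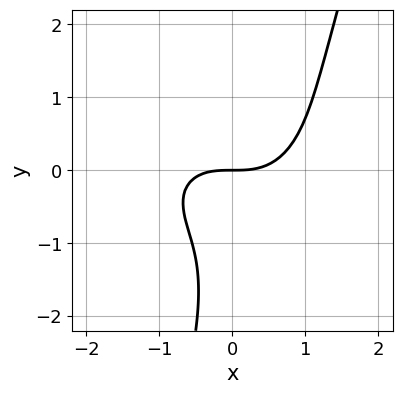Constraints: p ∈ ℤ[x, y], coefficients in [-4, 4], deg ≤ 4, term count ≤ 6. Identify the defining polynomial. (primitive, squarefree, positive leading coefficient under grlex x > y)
2*x^3 + 3*x*y^2 - y^3 - 2*y^2 - 3*y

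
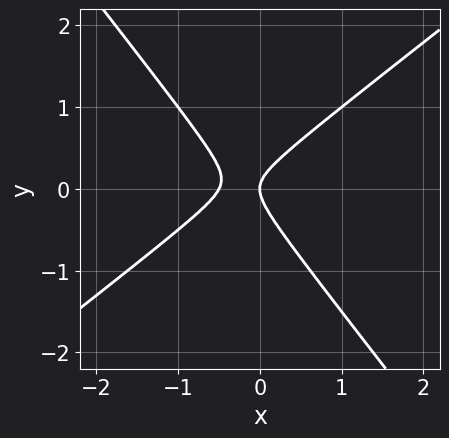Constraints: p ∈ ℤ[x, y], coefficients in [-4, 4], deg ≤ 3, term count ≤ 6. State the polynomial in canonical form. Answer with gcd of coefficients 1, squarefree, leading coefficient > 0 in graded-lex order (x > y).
2*x^2 - x*y - 2*y^2 + x

deg p = 2. A generic line meets the curve in up to 2 points.
Checking where it meets the axes: it meets the x-axis at x = 0 (among the integer gridlines); it meets the y-axis at y = 0 (among the integer gridlines).
Fitting integer coefficients to these (and the overall shape) gives p.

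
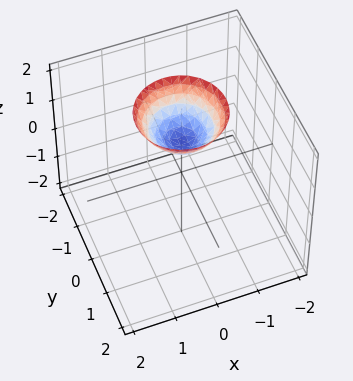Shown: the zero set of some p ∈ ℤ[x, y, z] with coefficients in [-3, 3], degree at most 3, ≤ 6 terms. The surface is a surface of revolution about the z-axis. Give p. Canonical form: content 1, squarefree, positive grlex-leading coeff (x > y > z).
x^2 + y^2 - z + 1

The degree is 2 — a generic line meets the surface in up to 2 points.
Symmetries: rotational symmetry about the z-axis ⇒ p depends on x, y only through x² + y².
From the axis intercepts and sections: a circular section at z = 2 has radius exactly 1; no y-intercept at any integer in the box; one z-axis crossing is at z = 1.
The integer polynomial consistent with all of this is the stated p.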